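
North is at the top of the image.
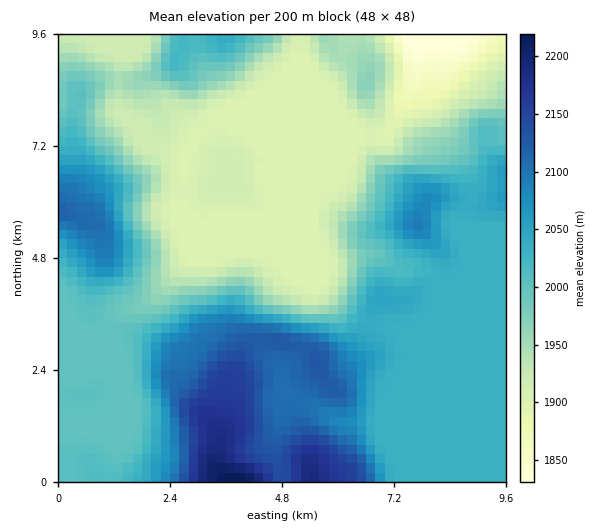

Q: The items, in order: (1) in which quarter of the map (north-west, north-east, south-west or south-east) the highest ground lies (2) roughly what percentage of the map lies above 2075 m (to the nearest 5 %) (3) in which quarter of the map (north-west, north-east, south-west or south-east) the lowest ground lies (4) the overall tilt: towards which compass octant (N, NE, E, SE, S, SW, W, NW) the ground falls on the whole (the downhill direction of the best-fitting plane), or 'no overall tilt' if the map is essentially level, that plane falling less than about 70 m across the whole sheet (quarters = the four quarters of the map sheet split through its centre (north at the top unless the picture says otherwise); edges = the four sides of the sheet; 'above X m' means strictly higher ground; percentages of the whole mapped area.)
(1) The highest ground is in the south-west quarter.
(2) Ground above 2075 m makes up about 20 % of the sheet.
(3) The lowest ground is in the north-east quarter.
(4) Overall the map slopes down towards the north.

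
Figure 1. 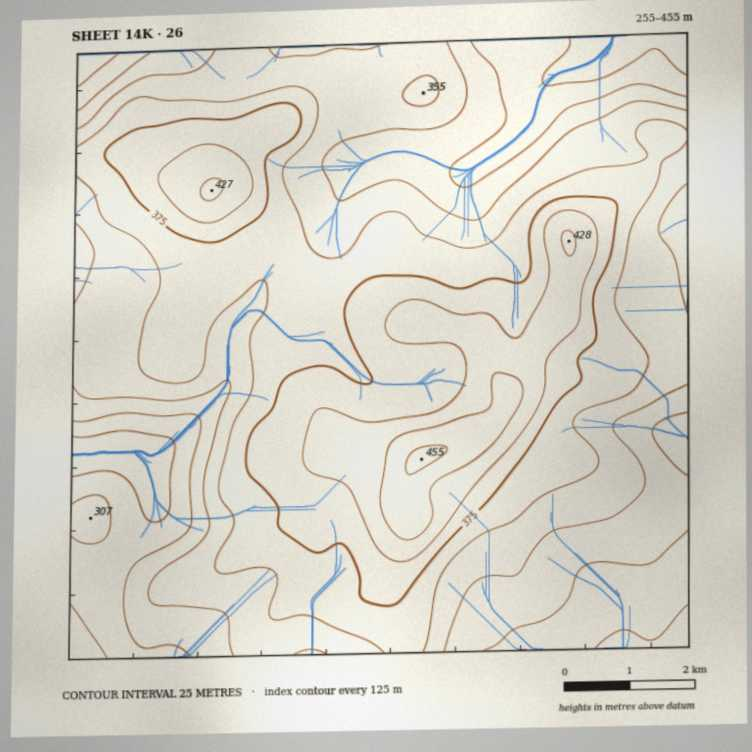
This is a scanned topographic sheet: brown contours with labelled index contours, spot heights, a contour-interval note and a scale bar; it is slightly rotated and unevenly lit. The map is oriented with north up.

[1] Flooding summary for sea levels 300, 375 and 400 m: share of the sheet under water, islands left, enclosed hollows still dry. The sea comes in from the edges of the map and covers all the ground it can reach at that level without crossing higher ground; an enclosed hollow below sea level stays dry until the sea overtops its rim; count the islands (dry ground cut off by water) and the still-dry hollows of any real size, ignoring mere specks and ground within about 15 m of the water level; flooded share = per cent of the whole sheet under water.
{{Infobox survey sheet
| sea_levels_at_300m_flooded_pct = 14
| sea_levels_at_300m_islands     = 0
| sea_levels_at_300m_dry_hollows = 0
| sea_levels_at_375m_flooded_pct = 76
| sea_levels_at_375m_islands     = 2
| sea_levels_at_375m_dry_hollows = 0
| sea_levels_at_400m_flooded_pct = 89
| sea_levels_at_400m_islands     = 2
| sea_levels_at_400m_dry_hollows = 0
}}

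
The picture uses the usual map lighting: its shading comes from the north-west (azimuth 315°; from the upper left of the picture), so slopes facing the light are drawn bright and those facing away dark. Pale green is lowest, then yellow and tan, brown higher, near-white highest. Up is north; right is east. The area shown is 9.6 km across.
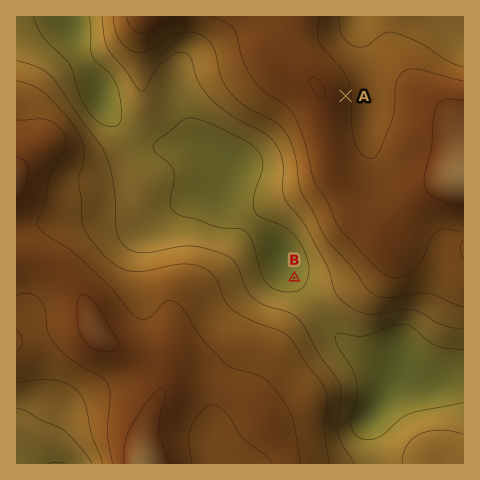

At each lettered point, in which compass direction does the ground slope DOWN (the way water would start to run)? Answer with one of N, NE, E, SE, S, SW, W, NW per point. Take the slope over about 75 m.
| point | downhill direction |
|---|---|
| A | E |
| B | NW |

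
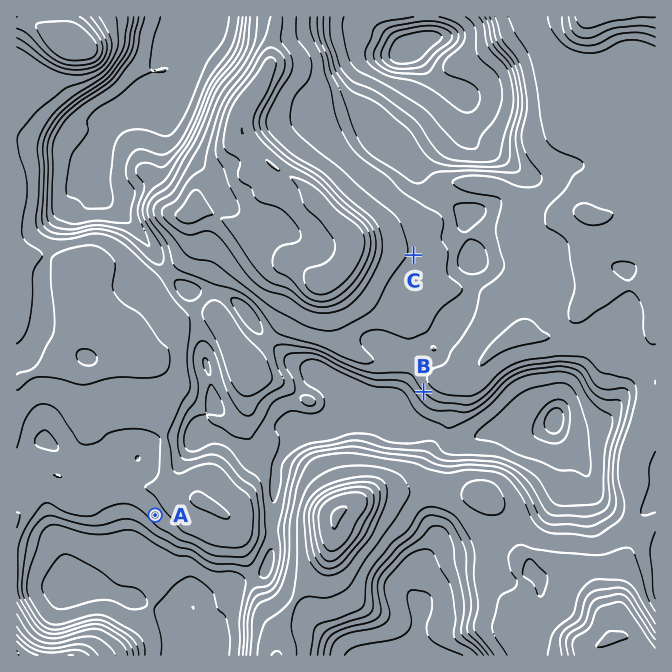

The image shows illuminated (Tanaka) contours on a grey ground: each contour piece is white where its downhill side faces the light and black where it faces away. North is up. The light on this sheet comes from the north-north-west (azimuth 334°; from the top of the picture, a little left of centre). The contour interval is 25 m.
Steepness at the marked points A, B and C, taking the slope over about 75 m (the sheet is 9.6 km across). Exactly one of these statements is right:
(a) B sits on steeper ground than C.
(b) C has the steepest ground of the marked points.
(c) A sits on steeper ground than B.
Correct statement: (a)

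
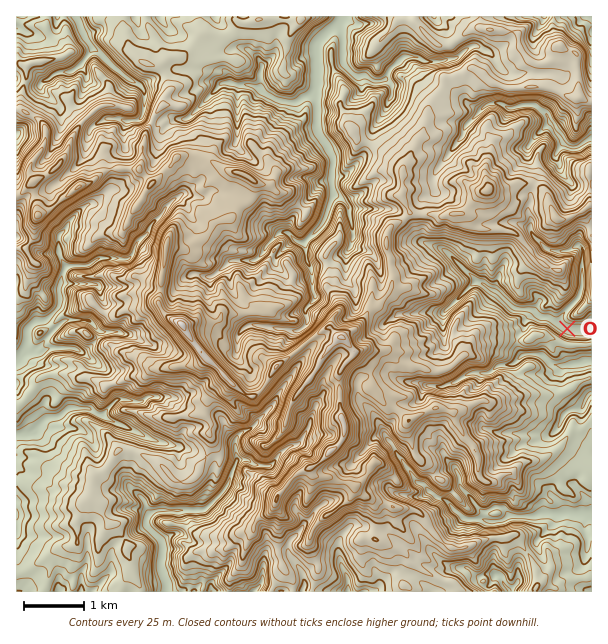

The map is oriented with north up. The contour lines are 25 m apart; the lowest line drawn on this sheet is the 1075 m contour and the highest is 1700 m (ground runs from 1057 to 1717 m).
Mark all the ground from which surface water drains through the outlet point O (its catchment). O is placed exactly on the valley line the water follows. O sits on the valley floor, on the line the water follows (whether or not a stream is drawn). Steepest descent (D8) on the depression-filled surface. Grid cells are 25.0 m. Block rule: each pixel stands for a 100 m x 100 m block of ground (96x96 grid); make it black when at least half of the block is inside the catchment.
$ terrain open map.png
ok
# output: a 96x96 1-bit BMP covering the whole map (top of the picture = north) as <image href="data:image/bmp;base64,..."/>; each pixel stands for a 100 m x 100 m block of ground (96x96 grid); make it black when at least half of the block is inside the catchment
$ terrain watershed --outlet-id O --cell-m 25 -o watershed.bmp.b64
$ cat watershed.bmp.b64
<image width="96" height="96" href="data:image/bmp;base64,Qk2+BAAAAAAAAD4AAAAoAAAAYAAAAGAAAAABAAEAAAAAAIAEAAATCwAAEwsAAAIAAAAAAAAA////AAAAAAAAAAAAAAAAAAAAAAAAAAAAAAAAAAAAAAAAAAAAAAAAAAAAAAAAAAAAAAAAAAAAAAAAAAAAAAAAAAAAAAAAAAAAAAAAAAAAAAAAAAAAAAAAAAAAAAAAAAAAAAAAAAAAAAAAAAAAAAAAAAAAAAAAAAAAAAAAAAAAAAAAAAAAAAAAAAAAAAAAAAAAAAAAAAAAAAAAAAAAAAAAAAAAAAAAAAAAAAAAAAAAAAAAAAAAAAAAAAAAAAAAAAAAAAAAAAAAAAAAAAAAAAAAAAAAAAAAAAAAAAAAAAAAAAAAAAAAAAAAAAAAAAAAAAAAAAAAAAAAAAAAAAAAAAAAAAAAAAAAAAAAAAAAAAAAAAAAAAAAAAAAAAAAAAAAAAAAAAAAAAAAAAAAAAAAAAAAAAAAAAAAAAAAAAAAAAAAAAAAAAAAAAAAAAAAAAAAAAAAAAAAAAAAAAAAAAAAAAAAAAAAAAAAAAAAAAAAAAAAAAAAAAAAAAAAAAAAAAAAAAAAAAAAAAAAAAAAAAAAAAAAAAAAAAAAAAAAAAAAAAAAAAAAAAAAAAAAAAAAAAAAAAAAAAAAAAAAAAAAAAAAAAAAAAAAAAAAAAAAAAAAAD8AAAAAAAAAAAAAAf/AAAAAAAAAAAAAA//gAAAAAAAAAAAA3//gAAAAAAAAAAAB///8ABAAAAAAAAAB/////HAAAAAAAAAA//////AAAAAAAAAAf/////AAAAAAAAAAP/////AAAAAAAAAAH/////wAAAAAAAAAD/////4AAAAAAAAAB/////8AAAAAAAAAA/////8AAAAAAAAAA/////8AAAAAAAAAAf////8AAAAAAAAAAf////8AAAAAAAAAAf////8AAAAAAAAAA/////8AAAAAAAAAA/////8AAAAAAAAAA/////8AAAAAAAAAA/////8AAAAAAAAAA/////8AAAAAAAAAA/////8AAAAAAAAAA/////8AAAAAAAAAAf////4AAAAAAAAAAH///84AAAAAAAAAAAAf/4AAAAAAAAAAAAAP/4AAAAAAAAAAAAAH/4AAAAAAAAAAAAAD/wAAAAAAAAAAAAAAPgAAAAAAAAAAAAAAAAAAAAAAAAAAAAAAAAAAAAAAAAAAAAAAAAAAAAAAAAAAAAAAAAAAAAAAAAAAAAAAAAAAAAAAAAAAAAAAAAAAAAAAAAAAAAAAAAAAAAAAAAAAAAAAAAAAAAAAAAAAAAAAAAAAAAAAAAAAAAAAAAAAAAAAAAAAAAAAAAAAAAAAAAAAAAAAAAAAAAAAAAAAAAAAAAAAAAAAAAAAAAAAAAAAAAAAAAAAAAAAAAAAAAAAAAAAAAAAAAAAAAAAAAAAAAAAAAAAAAAAAAAAAAAAAAAAAAAAAAAAAAAAAAAAAAAAAAAAAAAAAAAAAAAAAAAAAAAAAAAAAAAAAAAAAAAAAAAAAAAAAAAAAAAAAAAAAAAAAAAAAAAAAAAAAAAAAAAAAAAAAAAAAAAAAAAAAAAAAAAAAAAAAAAAAAAAAAAAAAAAAAAAAAAAAAA="/>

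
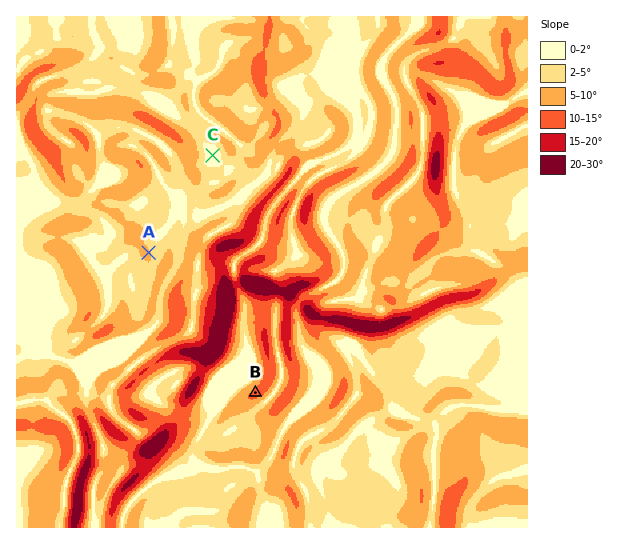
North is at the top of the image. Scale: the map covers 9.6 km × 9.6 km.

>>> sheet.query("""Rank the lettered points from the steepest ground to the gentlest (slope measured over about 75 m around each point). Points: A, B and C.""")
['B', 'A', 'C']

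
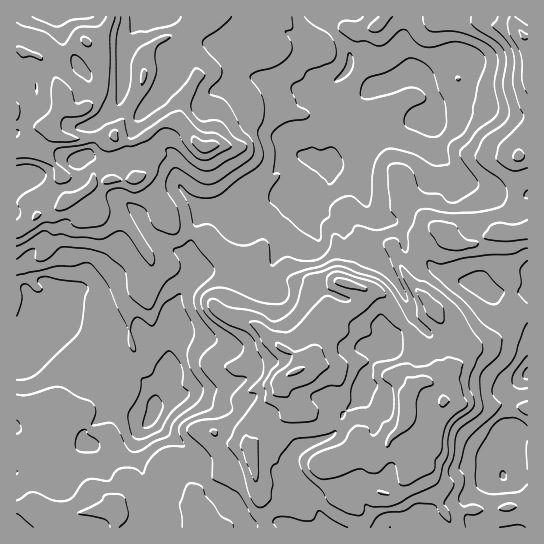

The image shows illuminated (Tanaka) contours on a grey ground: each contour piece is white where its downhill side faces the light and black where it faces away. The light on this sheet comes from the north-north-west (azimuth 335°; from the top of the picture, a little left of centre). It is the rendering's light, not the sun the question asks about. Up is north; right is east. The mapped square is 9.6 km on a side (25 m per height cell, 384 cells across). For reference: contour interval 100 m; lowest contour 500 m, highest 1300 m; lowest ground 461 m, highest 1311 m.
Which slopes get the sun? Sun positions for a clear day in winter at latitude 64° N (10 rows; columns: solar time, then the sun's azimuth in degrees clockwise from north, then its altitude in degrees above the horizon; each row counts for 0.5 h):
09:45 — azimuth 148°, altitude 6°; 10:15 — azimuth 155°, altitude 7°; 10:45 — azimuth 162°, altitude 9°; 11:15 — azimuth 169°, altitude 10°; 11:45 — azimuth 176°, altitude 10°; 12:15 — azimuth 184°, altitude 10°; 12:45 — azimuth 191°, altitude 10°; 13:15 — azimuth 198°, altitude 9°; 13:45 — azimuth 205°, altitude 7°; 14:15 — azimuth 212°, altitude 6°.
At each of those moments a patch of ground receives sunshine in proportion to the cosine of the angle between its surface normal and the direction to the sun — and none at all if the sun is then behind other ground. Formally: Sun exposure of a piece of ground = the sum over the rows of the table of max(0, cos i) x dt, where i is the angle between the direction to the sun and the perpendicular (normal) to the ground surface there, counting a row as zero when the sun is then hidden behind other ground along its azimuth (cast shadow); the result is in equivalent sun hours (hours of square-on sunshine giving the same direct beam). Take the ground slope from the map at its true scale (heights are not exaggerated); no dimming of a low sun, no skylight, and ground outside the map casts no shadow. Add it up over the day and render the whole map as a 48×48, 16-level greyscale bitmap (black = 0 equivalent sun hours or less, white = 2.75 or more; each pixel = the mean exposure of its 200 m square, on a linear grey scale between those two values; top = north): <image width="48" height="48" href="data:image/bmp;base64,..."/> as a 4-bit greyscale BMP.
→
<image width="48" height="48" href="data:image/bmp;base64,Qk32BAAAAAAAAHYAAAAoAAAAMAAAADAAAAABAAQAAAAAAIAEAAATCwAAEwsAABAAAAAAAAAAAAAAABEREQAiIiIAMzMzAERERABVVVUAZmZmAHd3dwCIiIgAmZmZAKqqqgC7u7sAzMzMAN3d3QDu7u4A////ALuqvbdoZDRUNEElhVz7a924iDAVUmibuoQAE0VnQyR1MiAousyGjLp9/7eGMleJugAAABIhI2hjIRR5uVVWmah77++4UgAAAQAAABEAM0MzM1d4dVVFqEWGI83bmCAAAAAAAAAAIQEiEWhnZEMt64ZlI5zJIjAAADIiIhAAACMgAEZ4U1KJiamLplSIYjIAAlUyIAAAAAERBWaYVGYxITaFqRMol1QhEzIkMQAAAAABi5h0NVgwABRCVzFoRndDMxNUMzMwAAAH24MhFViEEAEAGMlWZ5l0MkVEVVEAAAACIREREqy6cQAAAalnq7y5eKiIZUMRAAAAAAAARFiHUgAAAkU0v+zO/0REISNEMAAAAAAhG8lSEjAAA0RUeYUlUgAAABNDYwAAAAATRaiHeJIAFDZjERMhAAAAEiJDEiEBEhIgFHvey6U0lhR0MjRVAAAAEzNFFGICVnZkEQSaumZUMxABJXeJYgAAEjNDeVVGUyETQxACQRNRAAAAAViqqjEAASREhHZkIAATaHIAEhAAAAAAADZmaCEAASREQkMyISR4iBAAA3dUIAAAEzEkZ0ESITQ0Q1IzRq79kQAAATVTMxAEZBAANlNWQjQ3aKVGe/10AAAAIkh1VhGZQhAAJWUyEjNHncd3inEAAAAANkWqlAOEIAABI1mSAjJnipiVQgAAAAADEBWcoQkwAAABIWlYqWZ2VGiXEAAAAAAAGftTEEMAAAEkVezN7aiGQ0eIMQAAAAAAEgAAAUAAAjNEM73+uqmYZmVjMxAAAAAAAAAAAgABNWZmZraLq8yXiFISVTEAAAAAAAAAEQAUjN3czPxq3u64dRSIZDAAAAAAAAAAEAE42Wi83//L3/7KcjnIQhAAAAAAAAAAAAN3EAJXixz/ybupUmdUIAEAAAAAAAAAAAEgASEQABJr+kVUJWUyIAEREAAAAAAAABEAAAAAADESW5Qhe4QQOIUiEAAAAAAAARAAAAAAAAAkEGqt/5QRe7ljIhAAAAAAEiAAAAAAIgAFgQObnLhWvMy5YzIAAAAAEiEAAAE2iIaGEAAAAEes3tzdpiEAAAAAEhAAACec7v/kAAAhESar7+3tlSAAAAAAAAAAAVZ4mlRqzJr/qIis2s2oMSIzIREQAAAAABIyERasqIdnNHmoMAAAETRVRSIyAAAAAAEAAYViAAABEBV2AAAANWZ2RENDIAAAAAAAAXACacQAIAAyAAACRFVVQ1UxAQAAARAAEjITQjcQIgAAAAASMzQhIiEAASERIiESWDI0QgNgByAAAAASIjM0MiIAABIjQyI2eEJDIAFhBHAAEzEREjRVMgIxAAEkVCI1V0ViAANTE1IAEkQjV5hmijFZlRJFQiEjNGqDEVdDIRERIAE1V4mZiXRpqpeGMiIzRVQSJqdDECREEAEkVWZUZkh2Vou3Q0aIeAAAFmREEAamI0ITQzNEIW2rt4q7mb3cyQAAAABFIAATZochERQxAYaLqpiK3u3KggAAAAAnIAAARUdxFXUgAhAAWslFdlYiEA=="/>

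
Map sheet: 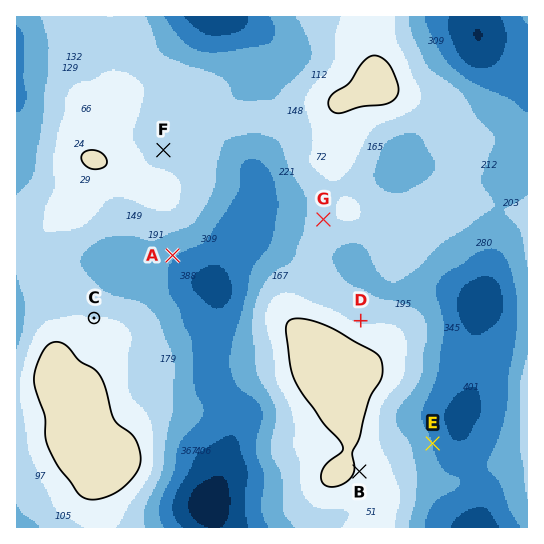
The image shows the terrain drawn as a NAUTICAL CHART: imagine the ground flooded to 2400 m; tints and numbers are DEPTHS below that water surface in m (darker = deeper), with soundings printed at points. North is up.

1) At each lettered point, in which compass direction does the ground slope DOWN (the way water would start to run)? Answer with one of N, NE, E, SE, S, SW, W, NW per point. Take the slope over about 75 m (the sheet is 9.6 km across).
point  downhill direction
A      SE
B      E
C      N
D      N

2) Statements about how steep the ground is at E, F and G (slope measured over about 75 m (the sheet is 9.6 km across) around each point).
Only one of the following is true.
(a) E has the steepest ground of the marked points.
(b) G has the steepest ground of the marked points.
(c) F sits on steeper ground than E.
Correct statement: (a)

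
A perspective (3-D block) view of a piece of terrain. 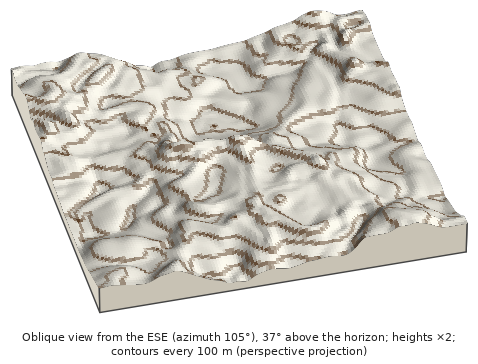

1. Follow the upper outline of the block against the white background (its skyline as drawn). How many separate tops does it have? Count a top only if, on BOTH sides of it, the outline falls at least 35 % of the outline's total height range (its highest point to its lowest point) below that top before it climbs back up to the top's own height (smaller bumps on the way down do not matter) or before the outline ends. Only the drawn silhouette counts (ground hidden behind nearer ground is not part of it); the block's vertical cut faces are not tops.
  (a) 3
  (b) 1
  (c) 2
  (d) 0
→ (d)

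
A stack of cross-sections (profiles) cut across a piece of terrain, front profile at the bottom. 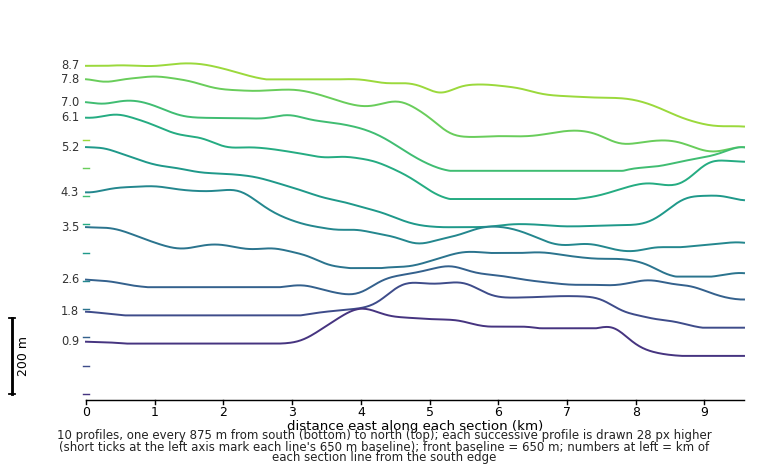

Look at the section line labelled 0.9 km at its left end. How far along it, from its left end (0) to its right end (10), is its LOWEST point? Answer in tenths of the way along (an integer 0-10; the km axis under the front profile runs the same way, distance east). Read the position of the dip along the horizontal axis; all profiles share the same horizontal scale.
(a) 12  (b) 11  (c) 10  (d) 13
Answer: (c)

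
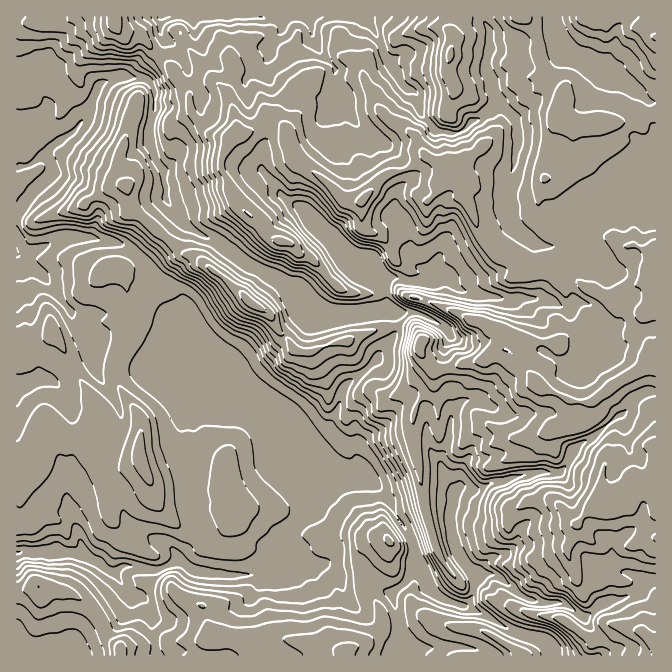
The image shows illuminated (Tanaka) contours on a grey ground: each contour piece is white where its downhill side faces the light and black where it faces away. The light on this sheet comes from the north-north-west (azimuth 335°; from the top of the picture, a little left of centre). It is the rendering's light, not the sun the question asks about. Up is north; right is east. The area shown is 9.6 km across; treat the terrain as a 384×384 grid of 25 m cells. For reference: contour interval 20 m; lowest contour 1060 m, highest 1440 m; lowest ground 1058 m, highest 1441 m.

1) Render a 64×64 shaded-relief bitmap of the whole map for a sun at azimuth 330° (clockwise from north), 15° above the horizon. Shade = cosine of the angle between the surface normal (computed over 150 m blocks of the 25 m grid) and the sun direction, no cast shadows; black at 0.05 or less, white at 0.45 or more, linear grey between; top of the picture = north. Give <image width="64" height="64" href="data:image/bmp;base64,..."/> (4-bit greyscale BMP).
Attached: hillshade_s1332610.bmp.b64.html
<image width="64" height="64" href="data:image/bmp;base64,Qk12CAAAAAAAAHYAAAAoAAAAQAAAAEAAAAABAAQAAAAAAAAIAAATCwAAEwsAABAAAAAAAAAAAAAAABEREQAiIiIAMzMzAERERABVVVUAZmZmAHd3dwCIiIgAmZmZAKqqqgC7u7sAzMzMAN3d3QDu7u4A////AId4iIict3iHh3ZneHd3iJmZdUaId3h2VGvbh3ZlRnd4h3d4iIzZiaqZh3eIiIiZqqqXVYd2ZmVWmql2VXhWZ3qHZmd4iuyqu7upmaqqqru7u7p2iHd3iJqoUxE2q4d4ioZVVmeIrKqpmZmavLu7zMy7upeJiazdynQzRXms27u6dlRFZ4iLupd4iIiszMzNzLupmZqr3M2mZ5vN2lfe3MpmZVZ4iJmql4q7qZrMu7vLqpmZq7ynSZibqqiGQlmry5iHiJmZmIq6ve7dury6qrqpmIarqnMW3cqEQyRlNFeb/Lu7qqmZm/683Mu6mqmaqqqYZGqYZWa8p2VGZmZ2dmf//+3Ll4mIvrmHd3d4mIiaqYdkN5h4lmmHZ2d3d3d2VO/u7Ll1RVVYl1VVVmeIh4mph2Q2lnmGRYupiHZlVlRUZ3iIhlVFZ2ZnZmZmd4mIiJqHdTaHeIhkWLuphlVWdVYRE0RmVmd3ZVeIdlZmiYiImpmHd5h3iZcziaqXRVaJiERDRmh2d2VUZ4h2VVZomZmsy6mYiGeaqnRpmZhVVFiZZmZmaId2VVZ4iIdmZmeJmb3eyomIWKu7pkiqmoZURXh3dnd4h3dmVniIiHdnd3mZq97bmYdXu8y5ZomsqHdVaHd2Z4iId3ZmeJmIiIiId4mqvMqqlles3u25mr3aiYdodmZniIh4dmZ4mYiIiIiHeJqqqaqFVpqu///u3eyZmHh2ZmeIiHd3ZniZh3iIiIiHiImZmYVVd0R77//szJmpiHdmZ4iIiHd3eJqXd4iIiIh3eIiIdWRXcwA0iK3cqKqZl3ZniImZd3iImph3iIiIiHd3d4hlVTiYYyERO+24m6mYd3eIiKqGeIiaqXeIiIiId3eIiGVYVph3ZUQkz9qaqql3eIh3q4ZoiJqqh4iIiIdmaJmYZVmWiYiHZSA7/LvMqoeJmYeblmeImZmYiIiId2VVi6hmaKiJqrqYYxGMu8yqmImZh5qXeIiIiIiIiIhmdWVJuGdnqqq6q6qYdCeru6upmZmZmqmIiIiIiIiId2SGaFWZZmaruph3eIeHQ2mqq6mZmZmaqYiIiIiIiHdVVIl5l3l1ZXmYh1VWeZljNqqaqpmaqZqYiIiIiIiHZDNEW7rMmHVVVVd4hmeaq6YzZ3iYiJqYmIiIiIiIiHZDMzMnzM7IdUNENXeZiJmay4Q0Znd3iZmHiIiIiIiIdjI0QyJrvdlndkQzZ4mYiImsymVmd3eImXd4iIiIiIh2dFVDMjab2We8yoVXiZh3iJm8qXd3d4iahniIiIiHd4eIiXVDM3vsZa/+2oiIiHeIiJqqiId4iImGd4iIiHVFd3m926dDSO/HfMqqmZmZh3iIiaqqqHiIiIdniIiIYxJFeavN7bhn3/yXZniaq7qpeJiIiLu5iIiIh3eIiIdTABRoiJmru7rP6VR5rN3Mu7uYmIh3u7qXd3iHd3iIh2UyV3eIdlVniGZUWN/+7czLqrh3eZery6dmZ4d3d3d3d3iqh4hjETRnVVnO/uyomZl2d3h4maq7mYdnd2d3ZUVou7qHh1RGZnrN3u26l1M0VmZ3mqiJmqmamHd3d2UxJHrMqXVVV5qpmbuqqoiHZTNGd5mauoiZiJqpiHd3YzNHq7p1QQJYqYiFZlZ4iHeJh3eJmZiaqKmZmruqmHZlaKu6hkEBFHiId3VWZXeHdmiZmZmYiHiZh4q7zMuoZVir3JhkMRNomIYyR2ZVaId3iImZiIiIh5qERomql2VUaby5dlVWeJqYdAA2ZkNYh3iIiId3iImprIUhIzRCEkaJqoZERXm7qYZmNGd3UjaHiIiHd3d5mqury2MQAFUyaZmZh0RGiJqHdDZld4djJHd3iId3h2iZmpm/25YxSIZ5mYmqhniZh2ZVNVI2d2QjV3eImHeIZomIiGzt/rdWd3eJiZqZmZiENFaIchV4lkVnZ4iYdniHd4iINs3v+5d2VXiZmpmZh2MjWKvHI3qoZ3dmial1Z4h3iIh0a83cuphViZiZmYiGVTR6u91zWal3d3Z5qoZlZneIiJhoq8zLqXd5qaqId4dmaJqrvcl2eYh3dlm7qHdlVniId4ib3cuZiHerzJZVeIiJqqqr3bl5qpdlV7yoh3ZVZ4h1V6ze7ZeJh4q8pUVpmImZmaq8uqvN2nVWq7iHd2Zmd4dVi97+tmmXeJu3RFmYiJmZmYiarN7+uFabuHd2ZmZmiHVXve7HSbh3rOuHaKl3mZmYd5qpdq78h4qoZ3dlVWZ4h2WLzdg464er3LuIqneJmYd4q8hSJs64iql4iIh2dneIdlnM2kfcqJq7rLqqhnmZmZm7y5YySbh5u4eaqpmIiIiHV73cd7upiaqbzKmHaJmZqaust0RGh3ebl4mpmZh3iIdVrf/ImqqJmZrMuXZniJmZmJuoZmeHeIqoiJmYh3d4h2RZzciImqqpebvMp2eYiZmXiZd3d5mIibmImYh2d3eIUyNGZYmZq6h4mrzLl4mYiYmrp2Z4iZmJqpiIiHdmZ3hiAABFmpmqqXeKq8zJmaeHirzHVWmomIiZh3d3iFVGZnUQACaqmaqph3mpm7qquYVonNlVWKmIiIh2Vmd3VDRnaGIjR5qKu7uYeLqKqqq7mWVYumVomIiIh2VFZnhmVViJllZ4rKrN3cu5vKq8uqusuoiahneGVniHVER4iXd3d5qnV5mu687+7ty8ys3cu6ztyquXh4U0aJhVRGma"/>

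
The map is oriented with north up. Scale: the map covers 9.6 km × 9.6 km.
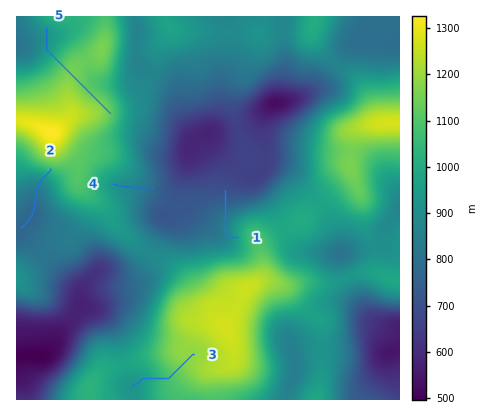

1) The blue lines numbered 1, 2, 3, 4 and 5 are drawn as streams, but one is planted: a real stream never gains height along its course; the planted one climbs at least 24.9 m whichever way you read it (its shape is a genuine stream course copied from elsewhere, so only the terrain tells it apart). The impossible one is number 5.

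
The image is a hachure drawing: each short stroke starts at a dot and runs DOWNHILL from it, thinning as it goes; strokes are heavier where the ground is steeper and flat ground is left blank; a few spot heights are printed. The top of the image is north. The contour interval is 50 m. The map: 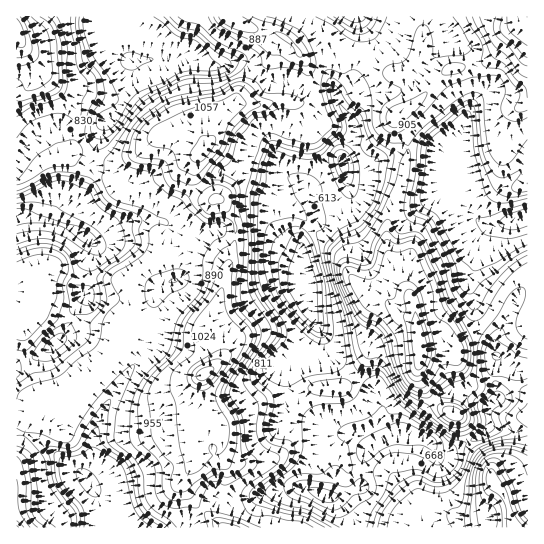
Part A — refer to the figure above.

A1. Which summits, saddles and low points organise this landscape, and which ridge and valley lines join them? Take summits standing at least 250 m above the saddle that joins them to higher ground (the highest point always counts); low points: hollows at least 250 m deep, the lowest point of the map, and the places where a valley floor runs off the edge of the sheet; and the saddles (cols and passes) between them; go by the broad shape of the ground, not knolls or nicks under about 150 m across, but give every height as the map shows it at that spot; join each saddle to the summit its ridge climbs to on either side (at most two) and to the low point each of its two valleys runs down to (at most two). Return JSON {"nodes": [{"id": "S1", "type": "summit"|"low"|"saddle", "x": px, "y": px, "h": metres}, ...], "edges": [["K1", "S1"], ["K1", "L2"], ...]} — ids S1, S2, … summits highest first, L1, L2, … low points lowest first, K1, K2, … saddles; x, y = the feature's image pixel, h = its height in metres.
{"nodes": [
{"id": "S1", "type": "summit", "x": 522, "y": 26, "h": 1249},
{"id": "S2", "type": "summit", "x": 419, "y": 346, "h": 1244},
{"id": "S3", "type": "summit", "x": 17, "y": 33, "h": 1243},
{"id": "S4", "type": "summit", "x": 515, "y": 527, "h": 1242},
{"id": "S5", "type": "summit", "x": 203, "y": 374, "h": 1230},
{"id": "S6", "type": "summit", "x": 17, "y": 527, "h": 1170},
{"id": "L1", "type": "low", "x": 307, "y": 299, "h": 479},
{"id": "L2", "type": "low", "x": 519, "y": 219, "h": 553},
{"id": "L3", "type": "low", "x": 17, "y": 215, "h": 562},
{"id": "K1", "type": "saddle", "x": 201, "y": 510, "h": 896},
{"id": "K2", "type": "saddle", "x": 259, "y": 75, "h": 879},
{"id": "K3", "type": "saddle", "x": 359, "y": 58, "h": 865},
{"id": "K4", "type": "saddle", "x": 487, "y": 318, "h": 860},
{"id": "K5", "type": "saddle", "x": 409, "y": 150, "h": 851},
{"id": "K6", "type": "saddle", "x": 22, "y": 433, "h": 849},
{"id": "K7", "type": "saddle", "x": 94, "y": 159, "h": 829},
{"id": "K8", "type": "saddle", "x": 470, "y": 442, "h": 752}],
"edges": [["K1", "S5"], ["K1", "L1"], ["K1", "L3"], ["K2", "S5"], ["K2", "L1"], ["K2", "L3"], ["K3", "S1"], ["K3", "S5"], ["K3", "L1"], ["K4", "S2"], ["K4", "L1"], ["K4", "L2"], ["K5", "S1"], ["K5", "S2"], ["K5", "L1"], ["K5", "L2"], ["K6", "S5"], ["K6", "S6"], ["K6", "L3"], ["K7", "S3"], ["K7", "S5"], ["K7", "L3"], ["K8", "S2"], ["K8", "S4"], ["K8", "L1"]]}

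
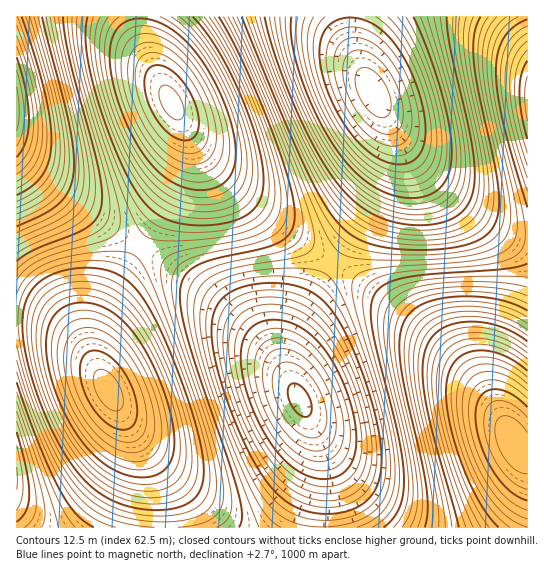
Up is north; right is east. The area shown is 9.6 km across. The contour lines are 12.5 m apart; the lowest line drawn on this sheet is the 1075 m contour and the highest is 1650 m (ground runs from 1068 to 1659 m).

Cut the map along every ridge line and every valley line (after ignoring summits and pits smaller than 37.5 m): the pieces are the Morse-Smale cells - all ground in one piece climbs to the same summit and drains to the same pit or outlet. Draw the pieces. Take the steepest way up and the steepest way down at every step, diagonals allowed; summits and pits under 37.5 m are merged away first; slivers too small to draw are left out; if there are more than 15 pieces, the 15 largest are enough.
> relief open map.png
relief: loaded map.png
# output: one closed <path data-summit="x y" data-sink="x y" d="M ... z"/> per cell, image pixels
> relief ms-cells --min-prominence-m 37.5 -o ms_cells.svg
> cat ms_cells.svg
<path data-summit="515 445" data-sink="299 399" d="M334 264l-18 25-17 29-12 32 0 20 2 9 22 42 12 36 1 37-3 33 206 1 1-75-6-1-6-6-31-53-20-26-38-36-49-38z"/><path data-summit="109 390" data-sink="299 399" d="M142 247l-5 3-12 19-24 44-8 26 0 15 11 29 52 90 8 26 1 28 156 1 3-34 0-28-3-16-10-29-26-48-25-35-25-25-46-36z"/><path data-summit="171 102" data-sink="373 93" d="M350 16l-210 1 1 20 12 33 31 56 21 32 18 21 32 29 76 55 4-1 37-57 11-20 9-27-1-29-34-68-6-27z"/><path data-summit="171 102" data-sink="17 110" d="M139 16l-123 1 0 140 18 16 37 28 70 44 27-43 12-24 7-20 0-23-4-12-38-72z"/><path data-summit="515 445" data-sink="373 93" d="M389 121l3 13 0 24-5 17-23 43-31 45 64 44 41 33 27 27 20 26 31 53 6 6 5 0 1-215-13-2-22-10-40-28-38-38z"/><path data-summit="527 98" data-sink="373 93" d="M527 16l-176 1 1 25 8 25 28 54 21 32 33 35 28 23 25 16 26 9 7-1z"/><path data-summit="109 390" data-sink="17 479" d="M29 320l-13 1 0 206 149 1-1-29-8-26-61-108-8-12-17-17-16-9z"/><path data-summit="171 102" data-sink="299 399" d="M185 127l2 31-4 13-15 31-28 44 49 31 46 36 32 33 22 34-2-30 5-17 13-27 28-43-59-40-39-32-30-33z"/><path data-summit="109 390" data-sink="17 110" d="M17 157l-1 162 21 2 25 10 25 22 10 16-4-15 0-15 6-20 14-30 27-43-87-58z"/>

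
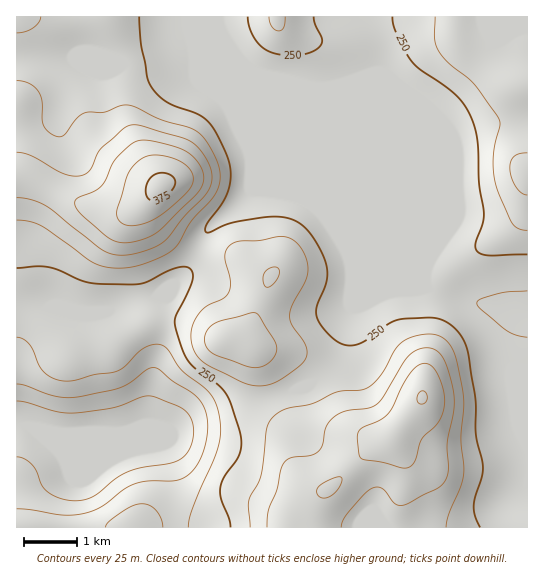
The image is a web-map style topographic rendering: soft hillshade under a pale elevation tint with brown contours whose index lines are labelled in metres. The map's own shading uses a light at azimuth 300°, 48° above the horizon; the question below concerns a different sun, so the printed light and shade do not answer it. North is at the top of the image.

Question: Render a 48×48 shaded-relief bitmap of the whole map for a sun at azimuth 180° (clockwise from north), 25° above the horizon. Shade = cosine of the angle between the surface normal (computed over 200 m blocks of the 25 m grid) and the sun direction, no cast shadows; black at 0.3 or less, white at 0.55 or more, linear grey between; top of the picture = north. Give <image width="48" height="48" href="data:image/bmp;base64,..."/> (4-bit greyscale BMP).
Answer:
<image width="48" height="48" href="data:image/bmp;base64,Qk32BAAAAAAAAHYAAAAoAAAAMAAAADAAAAABAAQAAAAAAIAEAAATCwAAEwsAABAAAAAAAAAAAAAAABEREQAiIiIAMzMzAERERABVVVUAZmZmAHd3dwCIiIgAmZmZAKqqqgC7u7sAzMzMAN3d3QDu7u4A////AERERDRFZ3d3eIiId3d4iZh3iJmIiHZmZkREMzNFZnd3eIiId3d4iZmIiJmZiHdmZlREMzM0RWZmZ4iHZmeIiZmYiZqpmYh3dmZlVVQzNERVVnd2Zmd3eJmZmZqqmYiId3d2d3ZTMzNEVWZmZndmZnmqqZmZmIiId3dnd3dlQzM0RVZmZ2ZVVWiaqpmIh3d3d2Znd3d3ZVREVVZnd2ZVVmeKqpiHd3d3d2Znd3d3d3ZmZmZ3d2ZmZneImYiId3Z3d2d3iHd3d3d3dmd4h2Znd3d3d4mZh3d3d3iJmZmIiIiIh3iIh2ZmZmZVVomqmHd3d5mqu7qpmYmZmIiId2ZlVUQzRnmpmId3d6u8zMu7qpqqqpmYh2ZlVEMzRXiYh3d3d7zMzMzLuqqru7qZmId2ZVRERWd3Zmd3d7u7u7u8u6qrzMu7upiHdmVVREVVVmd3d6qZmqqruqqrzdy7u6mYdmZlVERFVmd3d5iIiJmaqqqrzMy7qpmYdmZmZUM0Vmd3d4iId4iImrqqqrqpiIiHZmZmZUMzRWd3d4iHd3d3irqpiIiHdmZmZmZmZUIjRWd3d4iHd3d3eJqYdlVmZmZmZmZmVUMzRWd3d4h3d3d3d4iHZURVZ3d2ZmZmVURERWd3d4h3eIiId3d2VURWd4iId3d2ZVVVVnd3d5iIiZmZmHd2ZVVmeJmZiHd3dmZnd4iIiJmZmaqqqZiHZmZ3eImZiId3d3d3iJmIiJmZqqu8u6qYd3iId4iIiHd3d3d4iZmZmYmZqqvMzMuph4iHZnd3d3d3d3d3eJmqqomZqqvN3dy6h3d2VVZmZnd3d3d3d4mqqpmZqrvM3dy6h2VURERVZnd3d3d3d3iZqpmaq7u7zMzKl2VERERFZ3d3d3d3d2d4mqqqu7qZq8zMuXVERERFZ3d3d3d3d3d4maq7qpiIibzd3KdlVURWd3d3d3d3d3eImbqqh2ZneKvN7bl2ZmZnd3d3d3d3d4iJmaqYZUVWd4mrzLmHd3d3d3d3d3d3d4iJmYh2VEVWZmZ4iYiHd3d3d3d3d3d3d3iIiHZVRVVmVVREVWZ3d3d3d3d3d3d3d3eId1VVVmZVVEMiM0V3d3d3d3d3d3d3d3d3ZkVVZmZURDIRI0Vnd3d3d3d3d3d3d4d2VVZmd2ZUQyERI0Z3d3d3d3d3d3d3eIh2VXd3d2ZUQyESJFZ3d3d3d3d3d3d3eIiHZoh3dmZVQzMzNGd3d3d3d3d3d3d3iJmIiId3dmZVREREVWd3d3d3d3d3d3d4mZmZmWZ3ZmVVVVZmZnd3d3d3d3d3d3iJmqmZmVVmZmZmZmd3d3d3d3eIiHd3d4maqpmIiFVmZnd3d3d3d3d3eIiIiIiHeJmqqph3Zmd3d3d3d3d3d3d4iaqZmYiIiJmaqYh3ZoiIiIiIh3d3d3d4mrqpiIiIiZmZmId3d5mZmZmZh3d3d3eImqqYiIiIiIiIiId3d5mZmZmYh3d3d3eImZiHd3iIiId3iHd3d4iImZmYh3d3d3eIiYh3d3d4iHd3d3d3dw=="/>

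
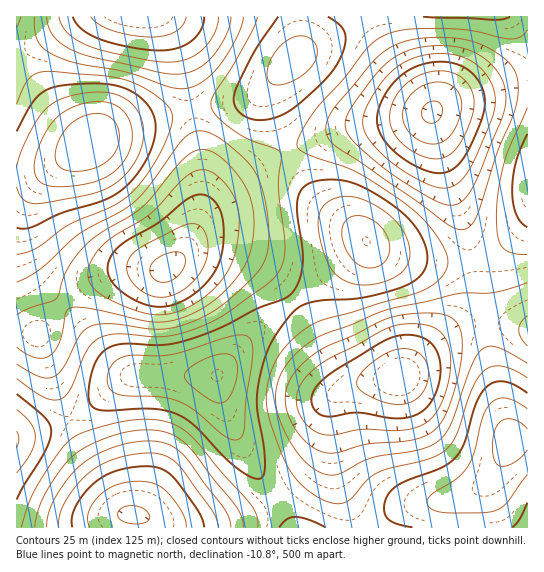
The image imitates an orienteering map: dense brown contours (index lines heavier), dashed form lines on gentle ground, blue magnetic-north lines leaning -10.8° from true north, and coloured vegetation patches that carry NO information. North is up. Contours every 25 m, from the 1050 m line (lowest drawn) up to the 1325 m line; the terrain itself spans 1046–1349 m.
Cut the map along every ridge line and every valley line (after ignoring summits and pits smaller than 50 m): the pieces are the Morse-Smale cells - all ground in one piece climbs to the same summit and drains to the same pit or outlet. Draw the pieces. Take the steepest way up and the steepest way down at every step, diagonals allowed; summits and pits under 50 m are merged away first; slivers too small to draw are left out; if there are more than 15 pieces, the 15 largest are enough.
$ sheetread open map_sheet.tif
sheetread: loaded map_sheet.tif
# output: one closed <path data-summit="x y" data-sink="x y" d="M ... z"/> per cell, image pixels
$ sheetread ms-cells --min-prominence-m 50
<path data-summit="511 441" data-sink="398 377" d="M491 321l-22 3-19 8-21 16-23 24-8 5-43 8-16 7-6 6-2 7 0 17 4 47 6 24 12 25 2 10 94 0 0-21 3-6 26-12 11-9 24-40 15-1 0-109-11-5z"/><path data-summit="91 141" data-sink="167 269" d="M191 109l-81 22-15 6-37 27-23 11-19 3 1 154 20 3 32-38 24-16 25-9 15-3 33 0 15-14 15-28 5-24 0-44z"/><path data-summit="218 375" data-sink="167 269" d="M213 251l-18 0-8 2-21 16-33 0-31 8-27 15-18 17-20 26 16 47 17 37 20-12 27-23 14-8 86 0 44-51 32-23-9-13-25-22-16-8z"/><path data-summit="294 58" data-sink="431 113" d="M527 16l-225 0-1 27-2 10-22 22-6 15 1 13 16 44 3 2 36-14 27-8 35-4 38-8 26-16 25-8 32-15 17-4z"/><path data-summit="218 375" data-sink="133 514" d="M141 375l-16 4-35 28-19 11 5 15 43 73 7 7 8 2 3 3 2 9 152 1-6-17-28-38-30-58-7-20-3-18z"/><path data-summit="91 141" data-sink="139 17" d="M161 16l-145 1 1 160 14-1 14-5 13-7 37-27 15-6 81-22-11-58-11-25z"/><path data-summit="218 375" data-sink="398 377" d="M294 301l-33 24-40 45-4 5 3 20 7 20 16 32 14 26 28 38 8 17 61 0 1-6-14-29-6-24-4-64 2-7 6-6 21-7-11-1-12-10z"/><path data-summit="366 241" data-sink="431 113" d="M431 112l-4 3-30 6-54 8-50 19-4 3 14 28 14 20 37 29 19 20 17 7 27 5 26 3 28-2-6-32-20-58z"/><path data-summit="366 241" data-sink="398 377" d="M367 243l-72 58 37 65 5 8 12 10 12 0 40-8 37-39 33-27 4-9 0-28-4-12-28 2-34-4-31-8z"/><path data-summit="366 241" data-sink="167 269" d="M289 151l-28 13-44 32-10 11-19 39-8 11 15-6 18 0 30 8 26 14 25 28 64-49 7-7 0-6-48-40-14-20z"/><path data-summit="527 178" data-sink="431 113" d="M527 72l-17 4-32 15-25 8-21 12 1 15 10 36 22 67 8 32 13-4 13-8 22-20 7-10z"/><path data-summit="294 58" data-sink="139 17" d="M301 16l-139 0 7 10 11 25 11 58 55-9 16-9 37-38 2-10z"/><path data-summit="17 439" data-sink="133 514" d="M70 419l-54 18 0 90 122 1-1-10-3-3-8-2-7-7-35-59z"/><path data-summit="294 58" data-sink="167 269" d="M274 79l-12 12-16 9-52 8-2 2 9 49 0 44-5 20 1 5 10-21 10-11 44-32 28-14-17-47-1-13z"/><path data-summit="527 178" data-sink="398 377" d="M527 220l-6 9-22 20-13 8-14 5 3 11 0 28-4 9-33 27-9 11 21-16 24-9 17-2 37 8z"/>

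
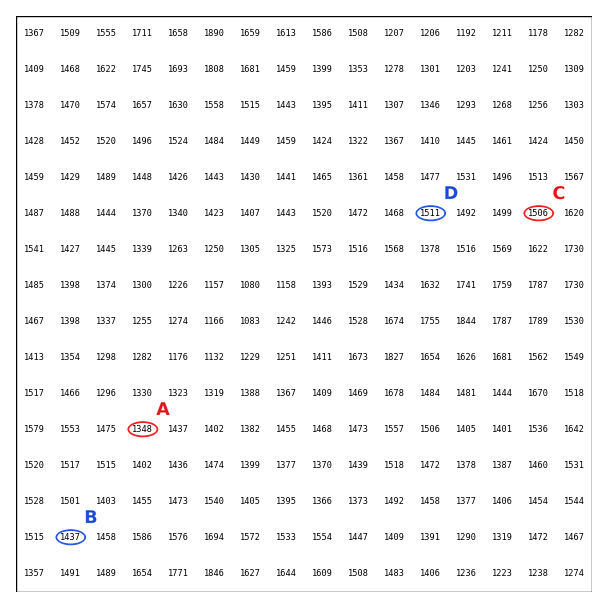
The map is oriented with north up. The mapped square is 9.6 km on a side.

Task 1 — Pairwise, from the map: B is higher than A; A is lower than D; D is higher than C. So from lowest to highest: A B C D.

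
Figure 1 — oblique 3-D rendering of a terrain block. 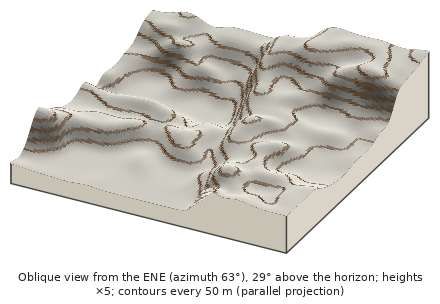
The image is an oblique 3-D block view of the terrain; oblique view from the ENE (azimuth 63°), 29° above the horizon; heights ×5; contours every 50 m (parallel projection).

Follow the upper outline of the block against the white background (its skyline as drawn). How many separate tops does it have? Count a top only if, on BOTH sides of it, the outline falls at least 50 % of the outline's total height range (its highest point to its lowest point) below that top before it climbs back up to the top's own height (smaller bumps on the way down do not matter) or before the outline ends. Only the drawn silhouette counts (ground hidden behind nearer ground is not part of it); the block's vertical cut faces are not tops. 0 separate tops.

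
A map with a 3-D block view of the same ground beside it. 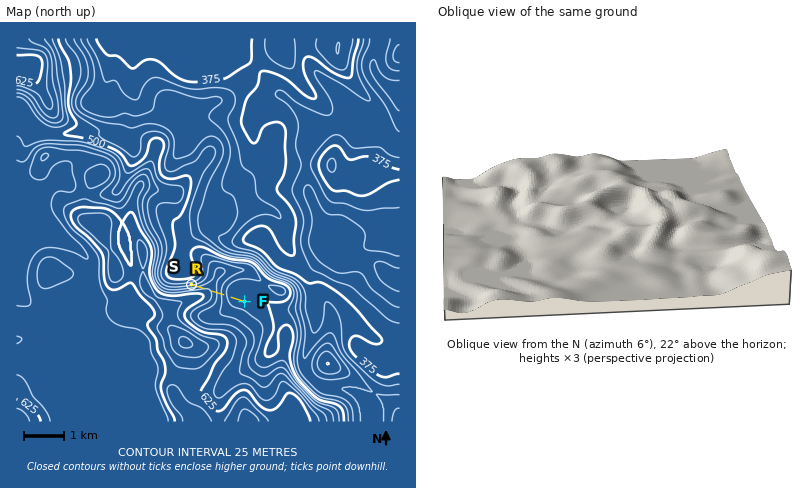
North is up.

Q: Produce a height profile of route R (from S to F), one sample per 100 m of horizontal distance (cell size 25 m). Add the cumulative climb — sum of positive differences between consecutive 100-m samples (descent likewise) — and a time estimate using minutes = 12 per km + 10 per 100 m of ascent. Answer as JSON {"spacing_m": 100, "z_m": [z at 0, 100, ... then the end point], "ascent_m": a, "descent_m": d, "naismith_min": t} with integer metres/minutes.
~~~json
{"spacing_m": 100, "z_m": [543, 561, 580, 595, 603, 600, 587, 567, 547, 529, 516, 509, 505, 506, 507], "ascent_m": 61, "descent_m": 97, "naismith_min": 23}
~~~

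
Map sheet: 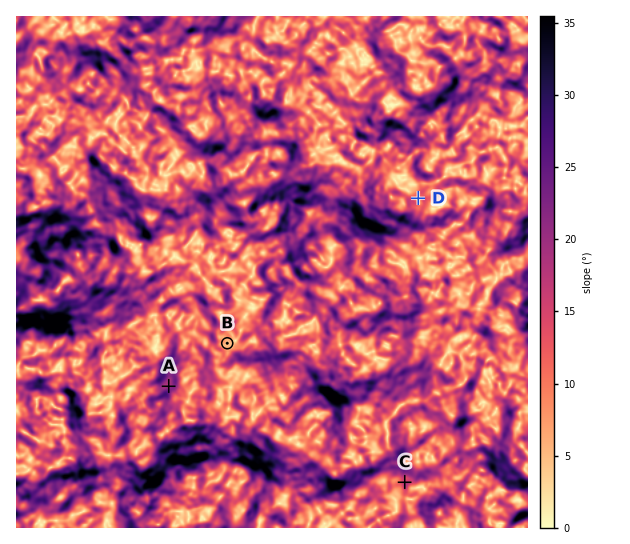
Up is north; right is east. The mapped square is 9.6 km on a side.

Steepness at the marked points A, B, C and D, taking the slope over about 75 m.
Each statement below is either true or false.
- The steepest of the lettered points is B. false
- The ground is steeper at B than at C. false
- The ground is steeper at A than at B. true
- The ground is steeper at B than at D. false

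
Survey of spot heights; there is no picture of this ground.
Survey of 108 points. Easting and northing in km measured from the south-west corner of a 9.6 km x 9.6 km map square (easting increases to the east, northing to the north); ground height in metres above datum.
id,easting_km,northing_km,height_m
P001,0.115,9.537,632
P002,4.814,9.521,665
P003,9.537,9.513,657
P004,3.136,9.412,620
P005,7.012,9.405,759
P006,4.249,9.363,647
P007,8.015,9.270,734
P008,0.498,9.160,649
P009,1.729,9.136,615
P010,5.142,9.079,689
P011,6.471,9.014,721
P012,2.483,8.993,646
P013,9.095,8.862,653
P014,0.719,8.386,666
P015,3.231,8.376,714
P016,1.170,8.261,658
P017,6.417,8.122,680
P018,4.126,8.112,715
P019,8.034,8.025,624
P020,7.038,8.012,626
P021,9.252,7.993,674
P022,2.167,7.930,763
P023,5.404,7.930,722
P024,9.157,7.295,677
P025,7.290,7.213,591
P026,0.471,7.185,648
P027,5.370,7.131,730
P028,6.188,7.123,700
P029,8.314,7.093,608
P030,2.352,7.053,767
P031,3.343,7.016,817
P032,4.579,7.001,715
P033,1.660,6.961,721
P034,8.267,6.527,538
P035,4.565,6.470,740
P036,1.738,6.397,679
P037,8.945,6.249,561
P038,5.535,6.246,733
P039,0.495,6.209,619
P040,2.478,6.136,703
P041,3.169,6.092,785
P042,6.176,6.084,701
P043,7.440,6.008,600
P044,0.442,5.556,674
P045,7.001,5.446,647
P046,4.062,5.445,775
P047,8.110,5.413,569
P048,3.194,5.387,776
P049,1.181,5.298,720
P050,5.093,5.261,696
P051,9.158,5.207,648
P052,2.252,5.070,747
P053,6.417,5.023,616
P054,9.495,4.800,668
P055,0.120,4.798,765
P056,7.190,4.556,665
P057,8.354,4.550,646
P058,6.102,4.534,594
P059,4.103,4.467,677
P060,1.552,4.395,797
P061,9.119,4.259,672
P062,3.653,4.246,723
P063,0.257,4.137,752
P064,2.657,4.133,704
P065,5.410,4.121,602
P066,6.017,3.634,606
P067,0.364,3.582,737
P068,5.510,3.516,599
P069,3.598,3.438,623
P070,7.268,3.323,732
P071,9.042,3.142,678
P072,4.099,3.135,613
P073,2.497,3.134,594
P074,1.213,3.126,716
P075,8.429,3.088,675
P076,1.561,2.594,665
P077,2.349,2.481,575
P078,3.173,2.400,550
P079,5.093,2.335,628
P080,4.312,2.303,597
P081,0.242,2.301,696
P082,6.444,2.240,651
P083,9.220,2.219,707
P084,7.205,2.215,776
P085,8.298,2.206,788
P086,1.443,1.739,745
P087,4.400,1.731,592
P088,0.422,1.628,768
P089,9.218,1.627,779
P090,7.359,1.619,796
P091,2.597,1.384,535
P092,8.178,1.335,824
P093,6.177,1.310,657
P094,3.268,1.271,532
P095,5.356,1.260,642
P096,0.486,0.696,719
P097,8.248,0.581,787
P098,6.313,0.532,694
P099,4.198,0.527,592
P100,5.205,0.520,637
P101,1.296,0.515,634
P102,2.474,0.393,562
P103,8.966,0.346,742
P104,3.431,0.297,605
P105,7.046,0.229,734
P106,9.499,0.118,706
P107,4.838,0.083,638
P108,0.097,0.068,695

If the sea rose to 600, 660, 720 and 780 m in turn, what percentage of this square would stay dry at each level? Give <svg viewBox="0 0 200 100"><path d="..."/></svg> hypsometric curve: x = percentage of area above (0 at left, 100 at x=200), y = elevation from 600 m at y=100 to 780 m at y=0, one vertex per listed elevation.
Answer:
<svg viewBox="0 0 200 100"><path d="M175 100l-58-33-59-34-41-33"/></svg>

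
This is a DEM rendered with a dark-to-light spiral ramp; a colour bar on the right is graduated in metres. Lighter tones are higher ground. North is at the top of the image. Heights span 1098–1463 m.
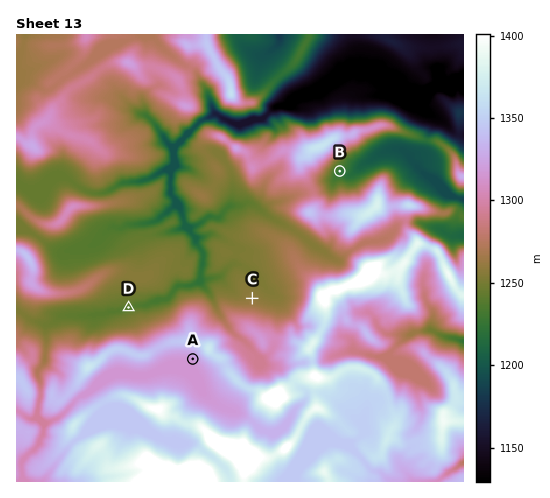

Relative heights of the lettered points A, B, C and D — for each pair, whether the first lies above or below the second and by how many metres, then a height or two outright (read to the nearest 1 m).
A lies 96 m above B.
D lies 82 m below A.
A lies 61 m above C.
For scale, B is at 1224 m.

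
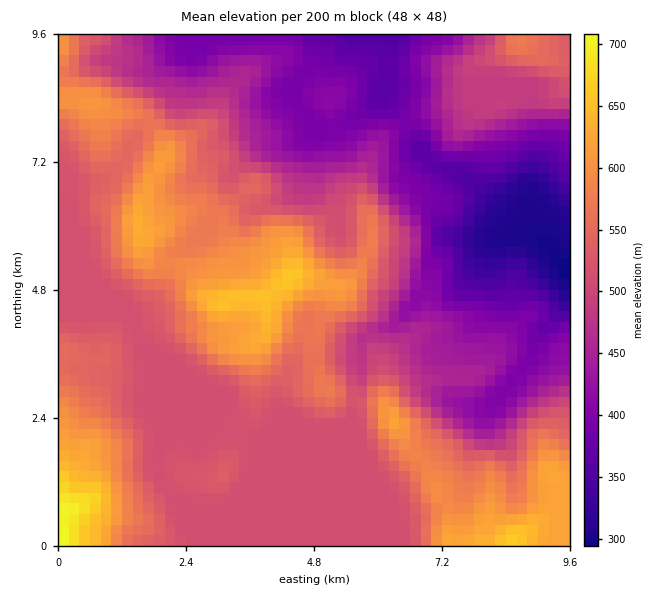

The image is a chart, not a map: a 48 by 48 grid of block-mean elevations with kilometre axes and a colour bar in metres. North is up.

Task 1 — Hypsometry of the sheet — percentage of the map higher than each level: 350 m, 95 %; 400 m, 84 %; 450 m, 72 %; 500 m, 62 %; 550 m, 29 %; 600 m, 12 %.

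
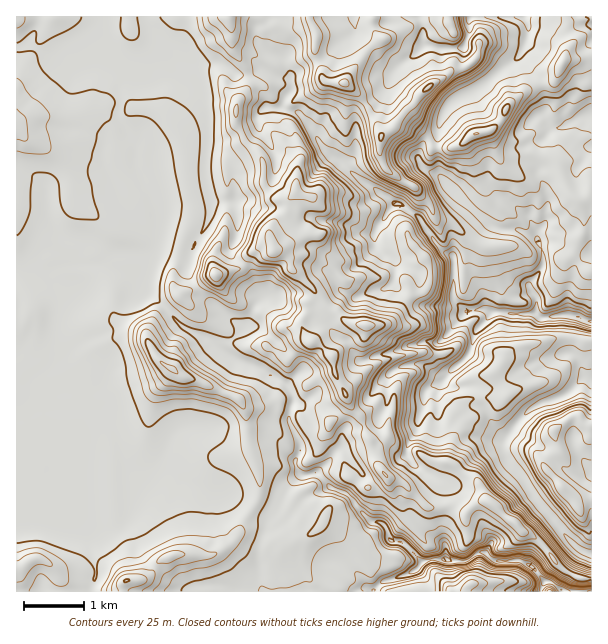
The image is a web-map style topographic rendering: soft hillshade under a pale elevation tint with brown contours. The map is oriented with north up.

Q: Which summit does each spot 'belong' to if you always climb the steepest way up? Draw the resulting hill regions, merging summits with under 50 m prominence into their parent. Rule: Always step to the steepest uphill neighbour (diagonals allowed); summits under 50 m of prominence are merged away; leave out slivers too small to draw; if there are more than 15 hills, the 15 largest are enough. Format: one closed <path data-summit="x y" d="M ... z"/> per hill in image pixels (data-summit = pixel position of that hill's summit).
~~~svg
<path data-summit="273 251" d="M183 16l-80 1 1 30 25 14 10 2-11 12-7 14 0 15-3 12 3 7 17 23 1 25 13 24 8 26-3 21-7 18-6 25 1 5 37 36 19 10 32 22 21 8 27 14 11 13 2 9-5 11 0 9 11 21 0 10-5 11 6 10-7 6-8 11-9 21-5 4-10 21-3 9 0 29 3 15 2 2 108 0 11-10 31-11 8-9 9-3 13 0 0-32 8-23-4-19 4-1 17-22 10-8 24-10 11-18 14-16 17-8 19-6 20-18 8 0 0-262-10 0-19 11-11 1-4 6 0 6 4 3 0 12-5 10-9 8 9 22-1 27-8 9 0 8-20-10-18 0-6-3-7 2-17 32 0 12 12 21 4 16-19 3-13-12-2-4 2-38-20-16-14-24-18-13-7-1-41-29-13-13-17-13-14-23-13-14-15-5 10-18-2-10-11-1-13-8-6 0-6 4-11 2-7-2-17-10-24 2-4-4-17-3 0-6 10-24z"/><path data-summit="173 369" d="M135 258l-16 0-8 4-36 3-12 5-7 6-2 9 7 12 0 9-5 21-1 29-3 10-20 18 2 15 26 9 27 0 14 6 14 15 11 35 8 11 22-5 50 22 22 2 15 8 17 12 10 3 3-1 4-4 12-26 12-12-6-10 5-11 0-10-11-21 0-9 5-11-2-9-11-13-27-14-21-8-32-22-19-10-37-36-1-11 6-15-4-4z"/><path data-summit="344 83" d="M419 16l-149 0-4 7-8 7-2 8 2 4 8 8 13 6 5 6 6 12 2 15-10 18 15 5 13 14 14 23 17 13 13 13 41 29 7 1 15 11 17 26 20 16 0 42 13 12 18-2-3-17-12-21 0-12 17-32 5-3-34-29-20-21-13-6-7-10 0-4 6-12 14-9 7-24 10-10 18-8 13-8 22-19-10-9-16-7-42 0-15-3-3-4 0-16z"/><path data-summit="17 128" d="M102 16l-86 1 0 250 14 1 15 9 8 7 3-8 7-6 12-5 36-3 8-4 16 0 11 2 3 4 8-22 3-15-4-24-17-32-1-25-17-23-3-7 3-12 0-15 7-14 11-12-10-2-25-14 0-23z"/><path data-summit="126 581" d="M156 470l-22 6 0 18-2 13-4 8-5 5-18 4-13 0-12-5 10 14 2 12 4 31-5 15 172 1-4-17 0-29 13-30-12-2-17-12-15-8-22-2z"/><path data-summit="476 134" d="M519 55l-33 29-13 8-18 8-10 10-7 24-14 9-6 12 0 4 7 10 13 6 20 21 34 30 8 3 18 0 18 9 2-7 8-9 1-13 0-14-9-22 9-8 3-6 2-16-4-3 0-6 6-6-12-12 4-8 0-9-5-16z"/><path data-summit="515 522" d="M503 444l-24 10-10 8-11 15-6 7-4 1 4 19-8 23 1 31 19 4 13-9 9 0 9 7 26 0 9 5 15 17 7 1 9 7 22-39-5-3-13-12-31-39-12-21-16-17z"/><path data-summit="561 488" d="M587 378l-3 0-20 18-19 6-17 8-23 28-1 14 2 7 16 17 12 21 31 39 13 12 13 5 1-173z"/><path data-summit="29 561" d="M59 480l-32 12-5 6-3 15-3 2 1 77 74-1 5-15-5-39-3-7-21-29z"/><path data-summit="563 63" d="M591 16l-67 1 5 15-9 25 21 26 5 16 0 9-4 8 13 12 37-14z"/><path data-summit="216 275" d="M233 202l-21 1-2 15-18 31-5 21 3 9 14 21 11 6 16 14 15 6 8-20 10-10-6-8-6-16-13-10-9-10 8-22 0-14z"/><path data-summit="228 17" d="M269 16l-84 0-3 19-8 18 0 6 17 3 4 4 24-2 14 9 10 3 11-2 6-4 6 0 13 8 11 1 0-5-6-12-5-6-13-6-8-8-2-9 10-10z"/><path data-summit="471 584" d="M486 553l-9 0-13 9-17-3-16 0-9 3-8 9-28 9-13 11 168 0 3-10-14-16-9-5-26 0z"/><path data-summit="450 24" d="M471 16l-51 0 4 29 16 4 24-1 5-13 0-14z"/><path data-summit="549 591" d="M549 582l-5 0-2 10 20-1z"/>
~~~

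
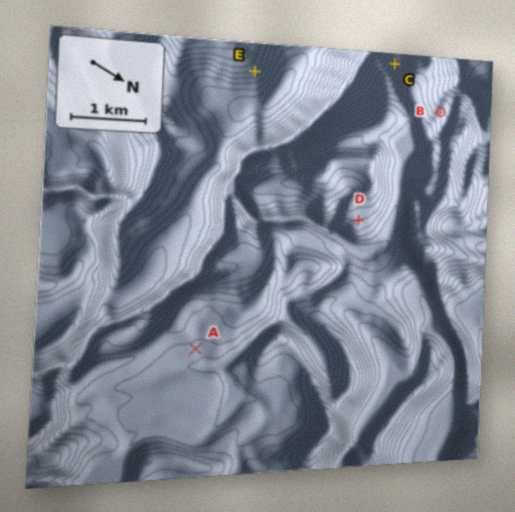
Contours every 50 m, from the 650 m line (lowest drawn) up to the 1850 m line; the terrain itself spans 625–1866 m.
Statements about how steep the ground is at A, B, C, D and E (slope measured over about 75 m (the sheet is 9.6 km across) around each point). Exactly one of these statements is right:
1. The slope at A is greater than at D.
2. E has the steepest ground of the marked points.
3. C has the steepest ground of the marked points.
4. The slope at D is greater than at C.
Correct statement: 3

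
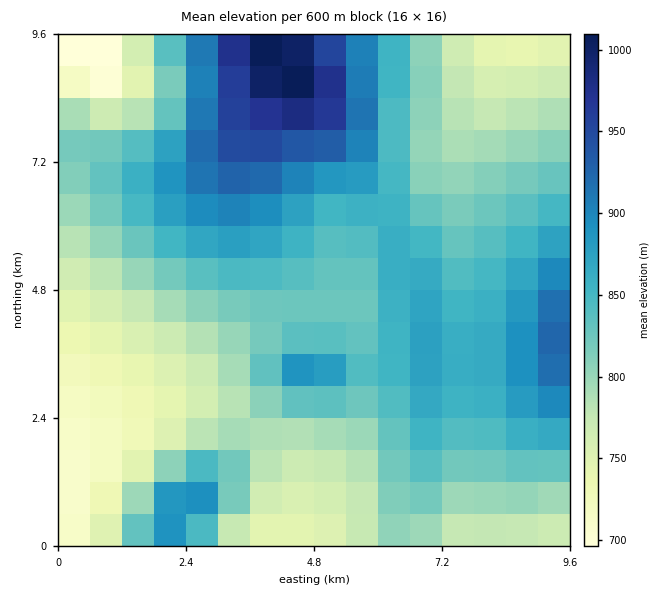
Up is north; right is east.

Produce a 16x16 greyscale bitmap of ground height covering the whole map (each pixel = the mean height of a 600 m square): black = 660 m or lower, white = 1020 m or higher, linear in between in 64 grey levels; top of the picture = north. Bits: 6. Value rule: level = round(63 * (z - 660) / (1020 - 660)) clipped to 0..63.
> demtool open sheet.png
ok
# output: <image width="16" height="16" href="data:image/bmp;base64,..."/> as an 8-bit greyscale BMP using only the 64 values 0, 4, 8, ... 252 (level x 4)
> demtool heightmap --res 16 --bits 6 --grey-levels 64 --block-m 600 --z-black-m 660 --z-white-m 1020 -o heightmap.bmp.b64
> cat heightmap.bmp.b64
<image width="16" height="16" href="data:image/bmp;base64,Qk02BQAAAAAAADYEAAAoAAAAEAAAABAAAAABAAgAAAAAAAABAAATCwAAEwsAAAABAAAAAAAAAAAAAAEBAQACAgIAAwMDAAQEBAAFBQUABgYGAAcHBwAICAgACQkJAAoKCgALCwsADAwMAA0NDQAODg4ADw8PABAQEAAREREAEhISABMTEwAUFBQAFRUVABYWFgAXFxcAGBgYABkZGQAaGhoAGxsbABwcHAAdHR0AHh4eAB8fHwAgICAAISEhACIiIgAjIyMAJCQkACUlJQAmJiYAJycnACgoKAApKSkAKioqACsrKwAsLCwALS0tAC4uLgAvLy8AMDAwADExMQAyMjIAMzMzADQ0NAA1NTUANjY2ADc3NwA4ODgAOTk5ADo6OgA7OzsAPDw8AD09PQA+Pj4APz8/AEBAQABBQUEAQkJCAENDQwBEREQARUVFAEZGRgBHR0cASEhIAElJSQBKSkoAS0tLAExMTABNTU0ATk5OAE9PTwBQUFAAUVFRAFJSUgBTU1MAVFRUAFVVVQBWVlYAV1dXAFhYWABZWVkAWlpaAFtbWwBcXFwAXV1dAF5eXgBfX18AYGBgAGFhYQBiYmIAY2NjAGRkZABlZWUAZmZmAGdnZwBoaGgAaWlpAGpqagBra2sAbGxsAG1tbQBubm4Ab29vAHBwcABxcXEAcnJyAHNzcwB0dHQAdXV1AHZ2dgB3d3cAeHh4AHl5eQB6enoAe3t7AHx8fAB9fX0Afn5+AH9/fwCAgIAAgYGBAIKCggCDg4MAhISEAIWFhQCGhoYAh4eHAIiIiACJiYkAioqKAIuLiwCMjIwAjY2NAI6OjgCPj48AkJCQAJGRkQCSkpIAk5OTAJSUlACVlZUAlpaWAJeXlwCYmJgAmZmZAJqamgCbm5sAnJycAJ2dnQCenp4An5+fAKCgoAChoaEAoqKiAKOjowCkpKQApaWlAKampgCnp6cAqKioAKmpqQCqqqoAq6urAKysrACtra0Arq6uAK+vrwCwsLAAsbGxALKysgCzs7MAtLS0ALW1tQC2trYAt7e3ALi4uAC5ubkAurq6ALu7uwC8vLwAvb29AL6+vgC/v78AwMDAAMHBwQDCwsIAw8PDAMTExADFxcUAxsbGAMfHxwDIyMgAycnJAMrKygDLy8sAzMzMAM3NzQDOzs4Az8/PANDQ0ADR0dEA0tLSANPT0wDU1NQA1dXVANbW1gDX19cA2NjYANnZ2QDa2toA29vbANzc3ADd3d0A3t7eAN/f3wDg4OAA4eHhAOLi4gDj4+MA5OTkAOXl5QDm5uYA5+fnAOjo6ADp6ekA6urqAOvr6wDs7OwA7e3tAO7u7gDv7+8A8PDwAPHx8QDy8vIA8/PzAPT09AD19fUA9vb2APf39wD4+PgA+fn5APr6+gD7+/sA/Pz8AP39/QD+/v4A////ACRAeKCEUDw8QFBkYFBQUEwkMGCgpHBIREhQbHBgYGRgJCg8ZIRwVExQWHB8cHR4eCQoMEBUXFhYXGB4iICAjJAoLDQ8SFRoeHx0gJCIjJyoLDQ4QExceKCYgIiYjJCktDQ8RExYZHB8fHiImIyQpLhASFBcaHB0dHR0iJSIjJy0SFRkcHyEgHx4eIyQgISUqFRkdIiUmJSIfICMhHh8iJRgcISYpKikmIiMiHhwdHyEbHiMoLC8uKicnIRoZGhwdHBwgJi4yMzAwKiAZFxcZGhcTFR4sNDc4NiwgGhUUFRYKBw8bKzU8PTcrIhoUERITBgcSHyw3PTwzKyIaEw8ODw="/>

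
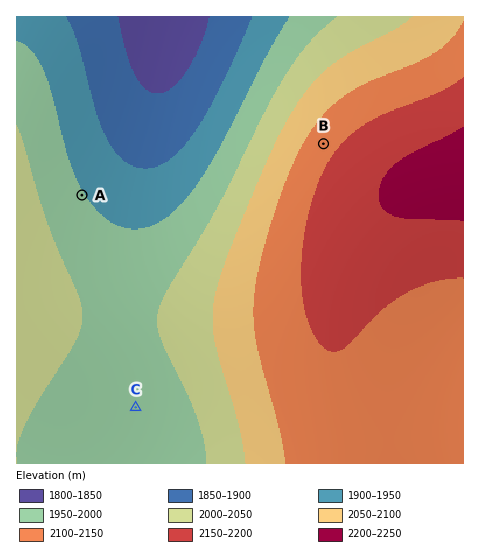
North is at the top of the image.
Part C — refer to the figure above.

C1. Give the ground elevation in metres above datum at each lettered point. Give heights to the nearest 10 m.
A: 1950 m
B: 2130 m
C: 1970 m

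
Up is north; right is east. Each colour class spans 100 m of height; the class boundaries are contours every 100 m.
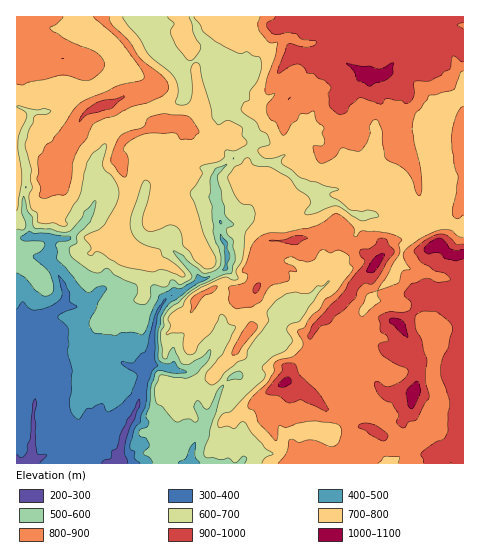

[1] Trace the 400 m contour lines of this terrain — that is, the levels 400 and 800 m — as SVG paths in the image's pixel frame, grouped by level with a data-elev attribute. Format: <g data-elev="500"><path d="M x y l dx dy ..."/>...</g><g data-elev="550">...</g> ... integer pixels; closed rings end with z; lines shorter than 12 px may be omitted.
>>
<g data-elev="400"><path d="M17 309l5-7 6 6 6 2 9-1 10-4 7-5 2-5-3-20 6 8 5 10 0 8 7 6-15 6-4 5 9 8 1 3 1 15-1 7 4 20-3 34 4 9 5 5 9-10 5-1 9-4 2 0 3 7 4 0 12-7 9-10 6-16 0-3-14-10-2-3 12 1 8-9 4-2 3-8 6-27 10-17 2-1-8 15-3 15 0 29 3 7-6 6-4 12-3 23-4 10-1 7-6 7-4 15 1 4 4 3 0 7 5 4"/></g><g data-elev="800"><path d="M378 463l6-6 2-1 13 1-1 6"/><path d="M232 355l6-2 18-23 2-4-2-3-5-2-3 3-14 24z"/><path d="M362 316l-3-2 0-3 7-16 3-2 9-2-1 4 3 6z"/><path d="M190 312l0 1 3-1 10-15 10-5 4-6-7 1-17 10-3 4 1 6z"/><path d="M463 237l-5-1-6-5-8-2-10 3-14 7-12 9-5 5 1 5 6 11 0 1-5 0-3 2-4 11-20 7 22-37-1-9 3-5-7-4-18-4-14 0-8 6-2-10-9-9-8-4-20 12-31 7-18 0-7 3-6 6-12 29 5 3 0 6-4 3-14 4 0 14 7 8 16-2 10-6 4-10 5-5 17-5 2-10 7 0-3-5-10-4 1-3 3-2 4 0 7 3 9 2 6-2 7-10 4 0 5 3 9-3 10 6 1 8 3 3-2 5-14 19-11 8-6 9-8 8-7 11-7 3 5 13-2 6-8 7-18 6-2 3 1 6-5 10-17 16-4 7 1 4 6 3 3 12 18 18 2-3 0-11 2-1 6 1 12-4 17-2 21 3 5 3 1 6-3 8-5 5-5 0-16-6-14 2-6-3-3 1-4 13-8 10"/><path d="M123 176l2 1 2-4 1-14-4-9 4-7 13-8 11-2 22 0 3 1 4 5 11 0 7-7-7-13-4-3-5-1-18-2-10 2-7 3-5 9-21 8-7 12-4 13 1 4z"/><path d="M463 106l-3 3-4 7-5 23 3 25 4 14-6 36 2 3 4 2 5-4"/><path d="M17 84l5 1 7-3 33-7 26 6 6-3 8-8 2-8-7-9-25-11-21-13-1-2 6-3 7-7"/><path d="M93 17l28 25 19 26 4 9-4 4-21 4-31 14-7 4-7 6-21 31-7 5-4 8-3 4 0 16-2 6 4 9-2 8 3 2 14-3 8 0 3-2 4-14 1-15 3-9 5-8 7-9 6-14 12-6 11-2 16-9 15-4 12-5 9-8 0-6-3-6-25-19-11-18-17-16-3-8"/><path d="M260 17l-2 7 2 8 9 10 8 0 1 1-3 14-8 21-2 13 2 4 8-1-8 10-1 7 4 8 6 4 5 11 4 1 7-11 5-4 3-6 7 0 7-3 2 10 8 8-2 4 3 7-2 5-9 0-1 2 3 12 3 3 3 2 12-6 8-10 15 3 4 0 7-10 2-8 0-8 3-5 4 0 5 11 3 27 22 14 5 7 4 12 3 5 3-6-1-17-9-43 3-15 15-20 7 0 17-6 6-15 3-3"/></g>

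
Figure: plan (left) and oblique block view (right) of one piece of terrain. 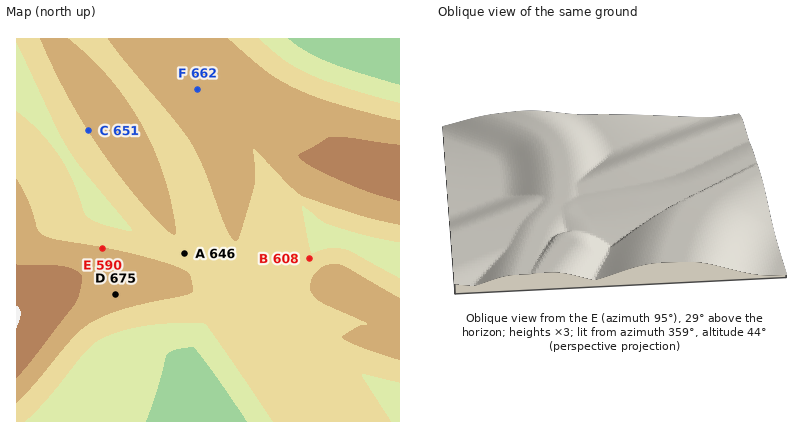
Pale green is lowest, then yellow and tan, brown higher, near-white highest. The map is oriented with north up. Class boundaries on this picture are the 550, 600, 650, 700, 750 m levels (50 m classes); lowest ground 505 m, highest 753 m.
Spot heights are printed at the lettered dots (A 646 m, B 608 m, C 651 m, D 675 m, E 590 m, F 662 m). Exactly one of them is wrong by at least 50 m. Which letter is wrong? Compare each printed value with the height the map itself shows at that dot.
E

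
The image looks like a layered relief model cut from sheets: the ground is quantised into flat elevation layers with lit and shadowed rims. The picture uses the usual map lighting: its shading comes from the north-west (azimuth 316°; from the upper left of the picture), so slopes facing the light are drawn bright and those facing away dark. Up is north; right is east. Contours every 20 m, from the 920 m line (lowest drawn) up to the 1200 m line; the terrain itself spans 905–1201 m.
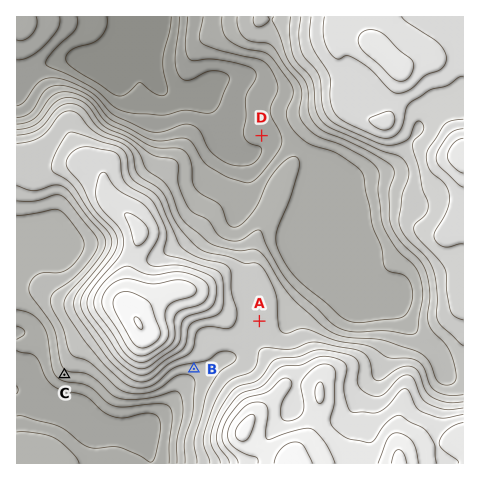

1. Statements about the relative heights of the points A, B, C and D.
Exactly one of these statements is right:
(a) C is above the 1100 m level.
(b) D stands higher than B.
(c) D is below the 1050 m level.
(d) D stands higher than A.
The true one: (c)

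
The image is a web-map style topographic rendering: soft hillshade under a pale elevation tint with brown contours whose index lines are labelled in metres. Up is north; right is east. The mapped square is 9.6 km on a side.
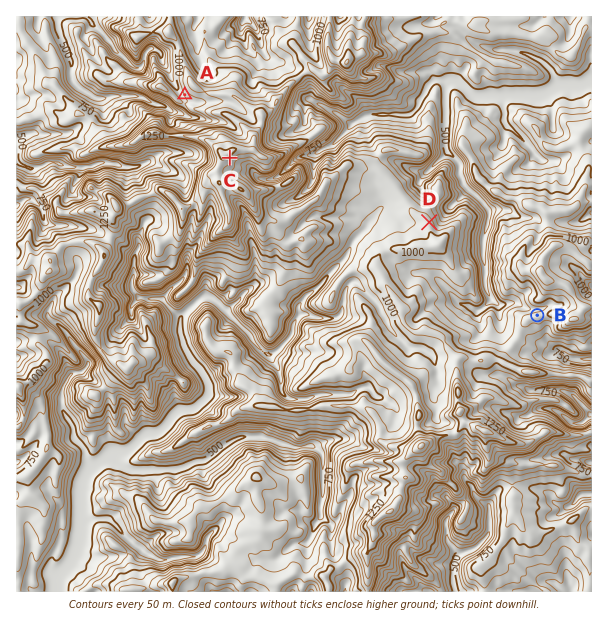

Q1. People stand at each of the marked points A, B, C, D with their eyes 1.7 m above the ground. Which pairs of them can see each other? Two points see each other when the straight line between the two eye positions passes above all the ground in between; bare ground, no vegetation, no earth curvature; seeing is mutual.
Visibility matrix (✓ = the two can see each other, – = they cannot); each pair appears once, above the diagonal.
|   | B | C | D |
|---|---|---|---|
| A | – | – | – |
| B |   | ✓ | – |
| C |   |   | ✓ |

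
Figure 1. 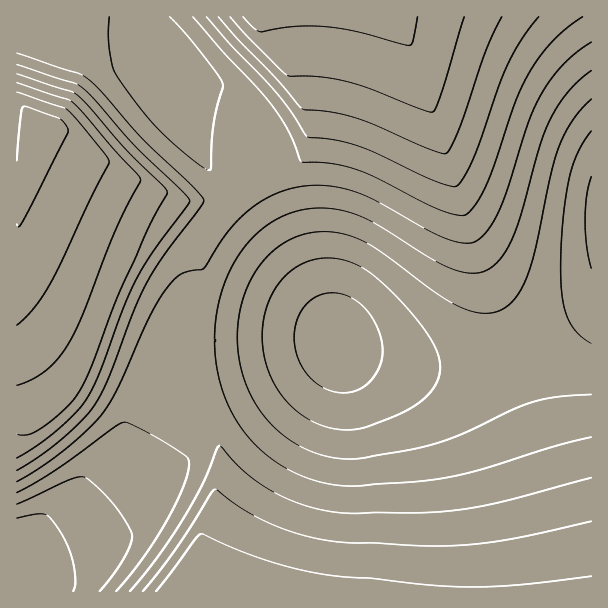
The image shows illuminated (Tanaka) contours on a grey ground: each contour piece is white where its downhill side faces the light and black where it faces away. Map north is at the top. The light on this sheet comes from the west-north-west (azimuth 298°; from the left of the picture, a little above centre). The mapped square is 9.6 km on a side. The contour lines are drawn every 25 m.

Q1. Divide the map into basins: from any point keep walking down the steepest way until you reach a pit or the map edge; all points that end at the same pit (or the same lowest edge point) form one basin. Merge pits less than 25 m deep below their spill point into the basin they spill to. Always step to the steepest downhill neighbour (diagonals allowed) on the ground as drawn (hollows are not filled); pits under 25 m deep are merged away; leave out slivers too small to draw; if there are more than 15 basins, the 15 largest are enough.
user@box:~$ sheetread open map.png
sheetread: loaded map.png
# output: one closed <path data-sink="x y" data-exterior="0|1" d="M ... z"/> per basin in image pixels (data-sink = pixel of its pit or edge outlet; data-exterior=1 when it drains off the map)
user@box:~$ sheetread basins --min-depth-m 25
<path data-sink="338 342" data-exterior="0" d="M399 16l-383 1 0 171 5-1 5 5 36 18 87 37 31 23 6 9 10 84 9 27 11 21 4 27-2 44-8 37-16 45 0 28 383-1-11-63-20-76-32-96-39-107-35-114z"/><path data-sink="17 584" data-exterior="1" d="M21 187l-5 2 0 402 176 1 2-28 16-45 8-37 2-44-4-27-11-21-9-27-6-37-2-33-4-18-4-5-31-23-87-37-36-18z"/><path data-sink="591 216" data-exterior="1" d="M591 16l-191 1 40 118 35 114 39 107 32 96 20 76 12 64 14-1z"/>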